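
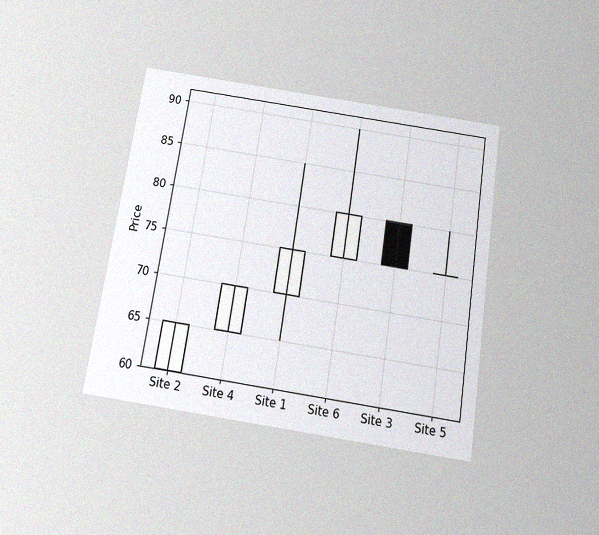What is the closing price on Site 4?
The chart is tilted about 9° clockwise and viewed slightly from below, with some photo noise. The Site 4 candle closes at 70.

70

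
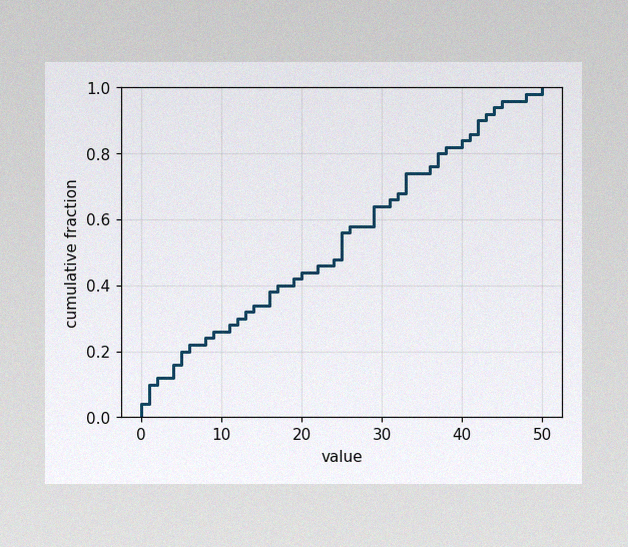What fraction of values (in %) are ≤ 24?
48%

The image has some photo noise and uneven lighting. At x=24 the ECDF step is at 48%.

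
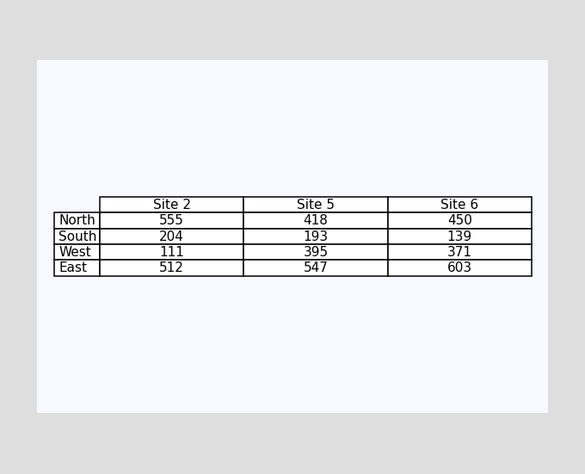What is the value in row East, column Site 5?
The (East, Site 5) cell reads 547.

547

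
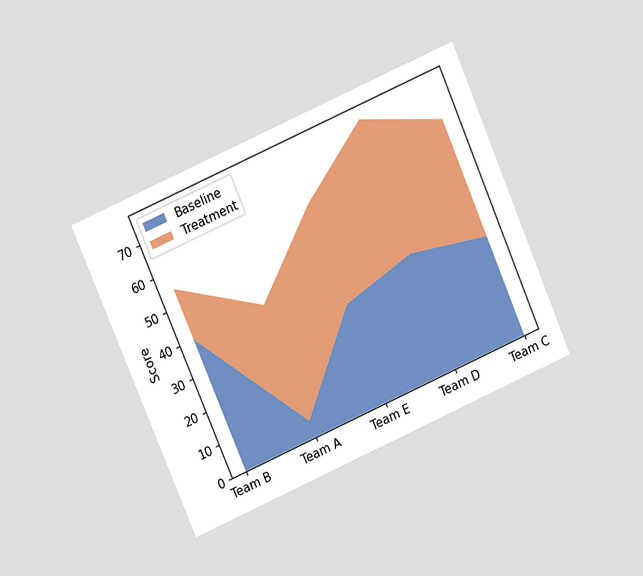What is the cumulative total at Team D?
The chart is tilted about 23° counter-clockwise and viewed at a slight angle. The stacked total at Team D reaches 75.

75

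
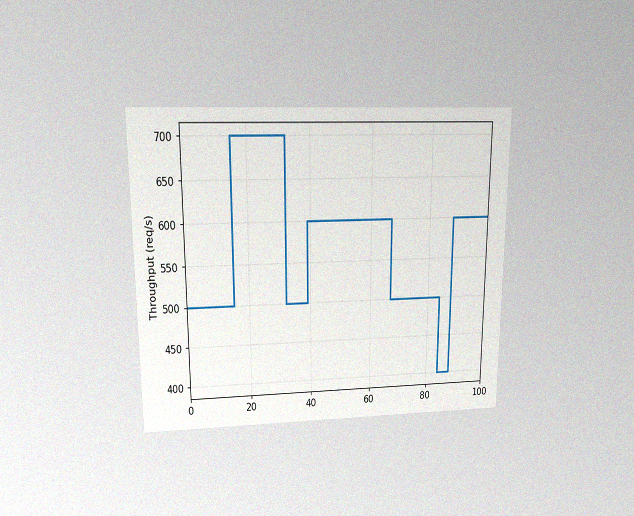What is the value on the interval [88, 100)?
The chart is viewed at a slight angle, with some photo noise. On [88, 100) the step sits at 600req/s.

600req/s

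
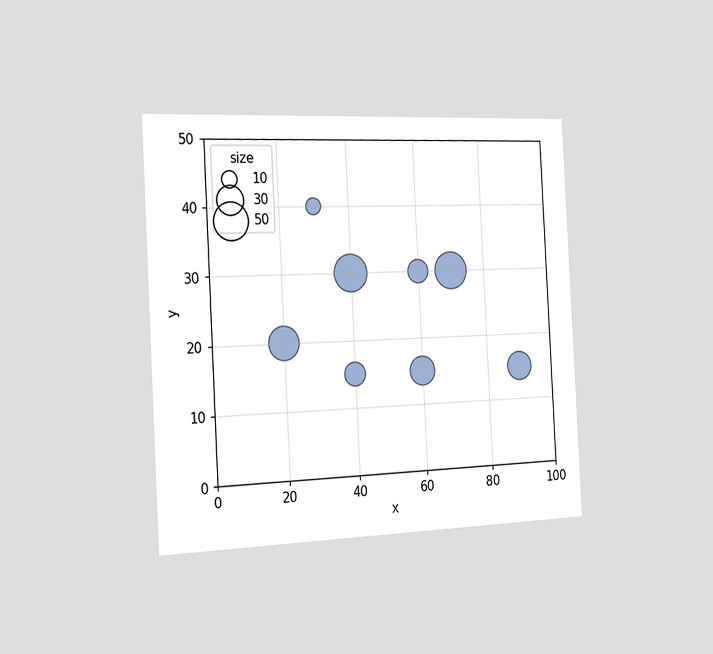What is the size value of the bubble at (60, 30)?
20

The chart is tilted about 3° counter-clockwise and viewed slightly from the left. Matching the bubble at (60, 30) against the size legend gives 20.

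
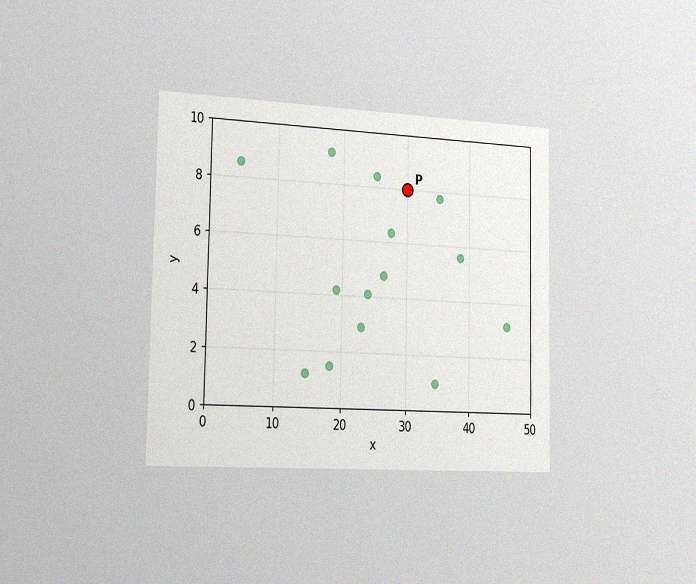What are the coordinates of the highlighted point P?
(30, 8)

The chart is viewed slightly from the left, with some photo noise. Following the gridlines from P to each axis, P sits at (30, 8).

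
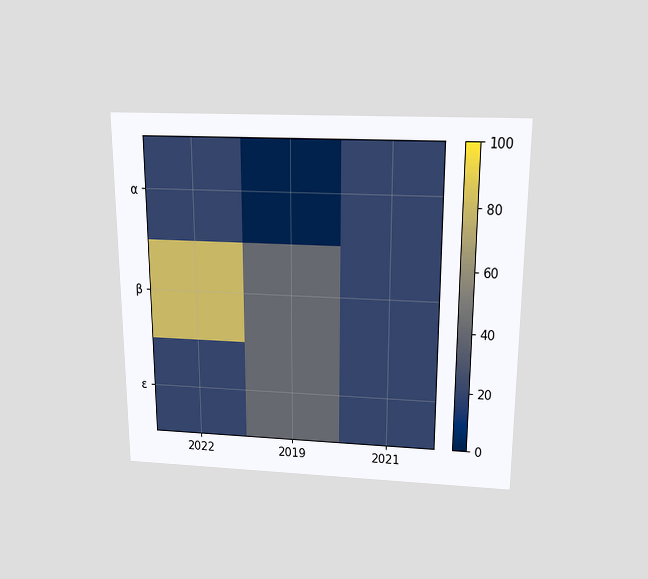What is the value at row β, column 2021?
20

The chart is viewed slightly from above. Matching cell (β, 2021) against the colorbar gives 20.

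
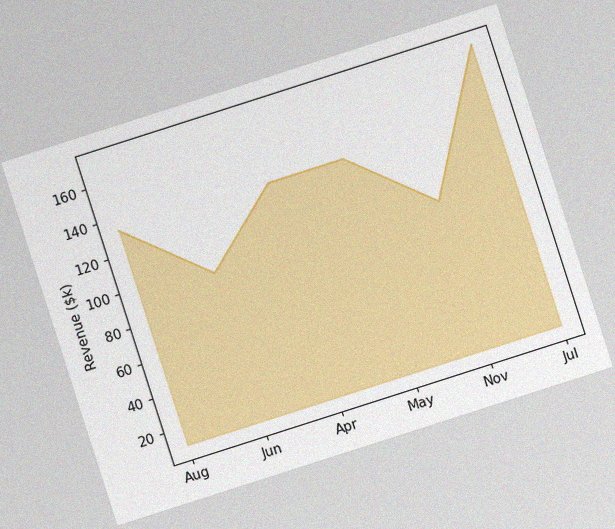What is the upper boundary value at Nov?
$95k

The chart is tilted about 18° counter-clockwise, with some photo noise. At Nov the upper boundary is at $95k.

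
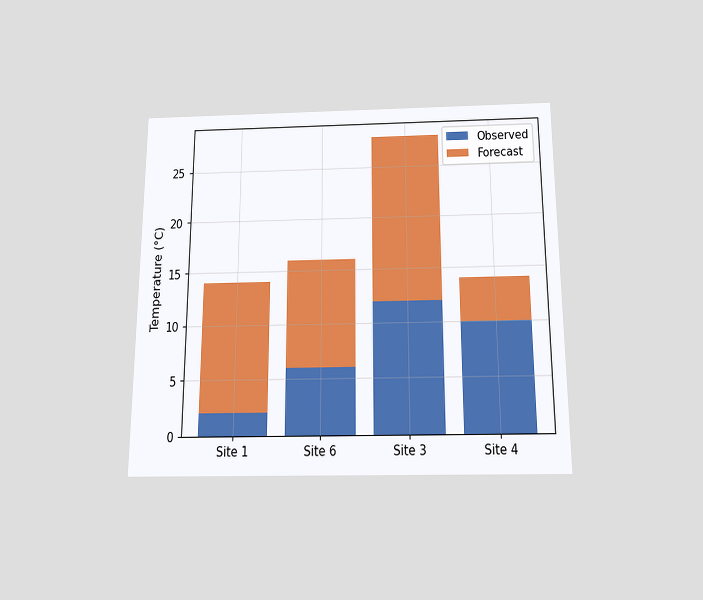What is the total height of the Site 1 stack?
The chart is viewed slightly from below. The Site 1 stack's top reaches 14°C on the y-axis.

14°C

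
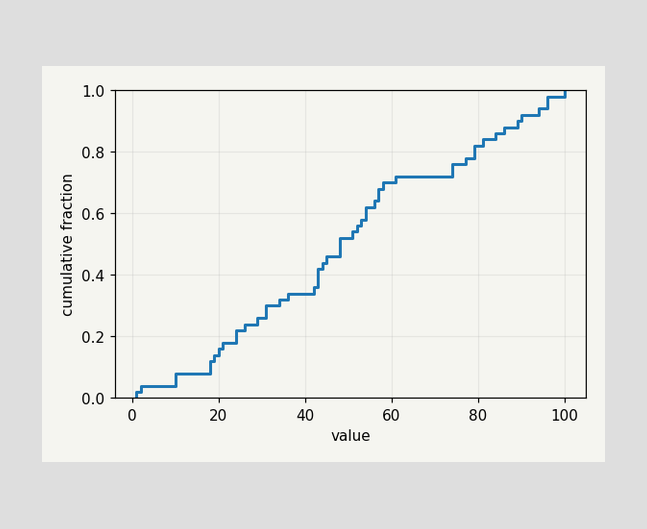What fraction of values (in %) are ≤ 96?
98%

At x=96 the ECDF step is at 98%.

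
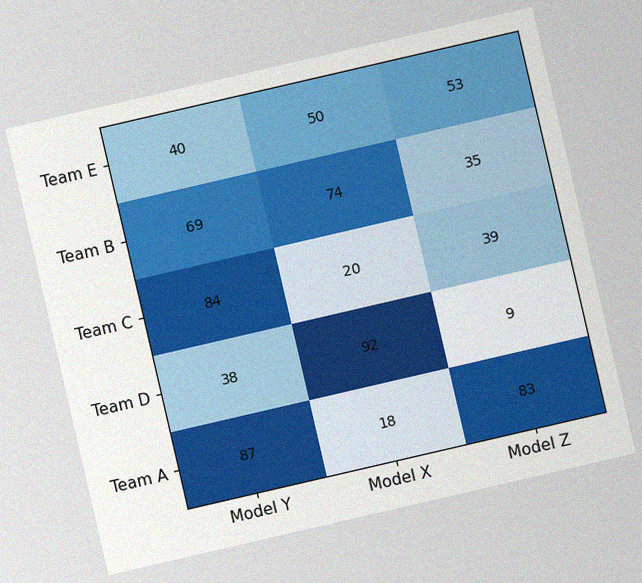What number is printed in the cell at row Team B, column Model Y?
The chart is tilted about 13° counter-clockwise, with some photo noise. The (Team B, Model Y) cell reads 69.

69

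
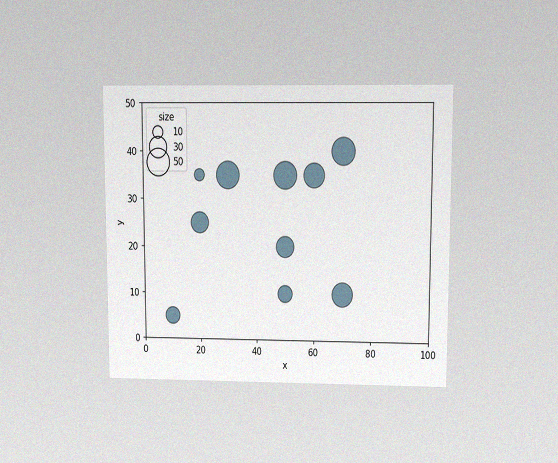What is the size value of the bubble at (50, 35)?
The chart is viewed at a slight angle, with some photo noise. Matching the bubble at (50, 35) against the size legend gives 50.

50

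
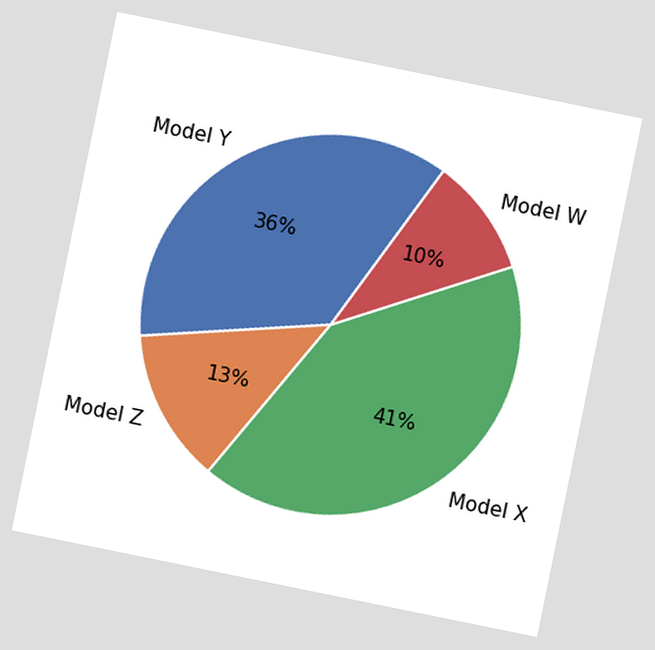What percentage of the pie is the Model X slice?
41%

The chart is tilted about 11° clockwise. The Model X slice takes up 41% of the pie.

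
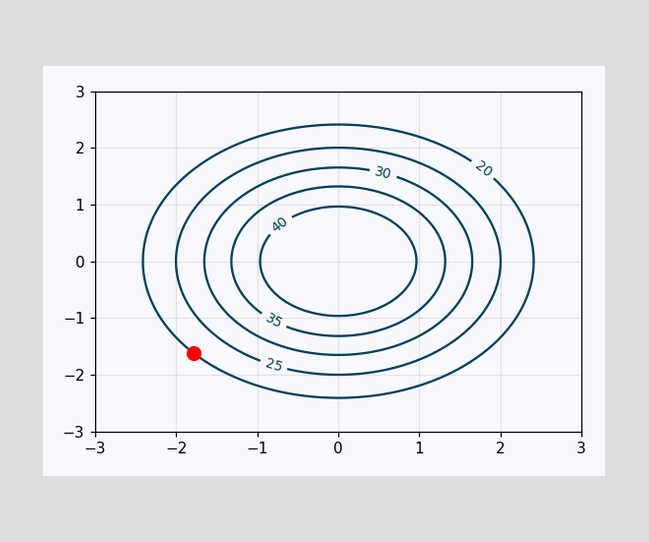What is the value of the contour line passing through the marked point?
The marked point sits on the contour labelled 20.

20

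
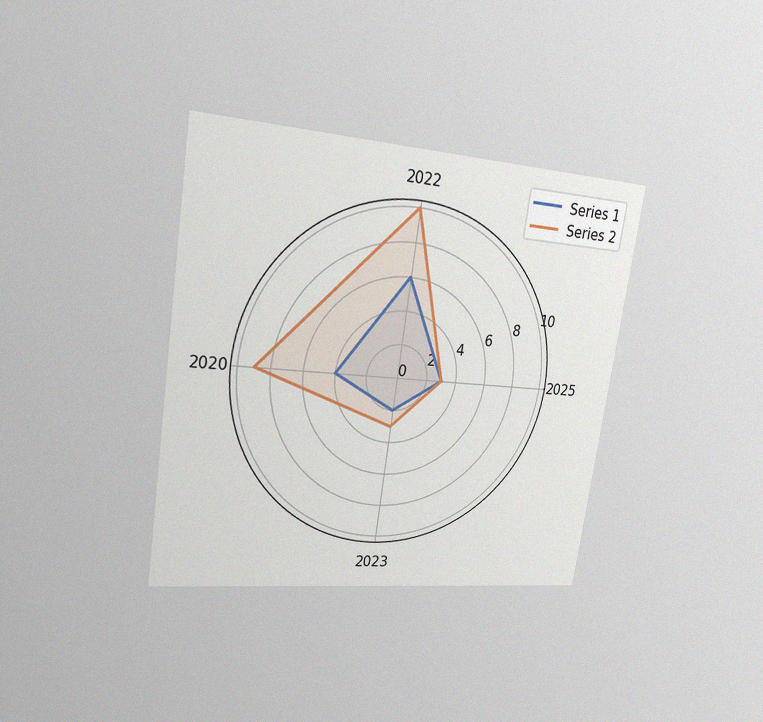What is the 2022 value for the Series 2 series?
The chart is tilted about 9° clockwise and viewed at a slight angle, with some photo noise. On the 2022 axis, Series 2 reaches 10.

10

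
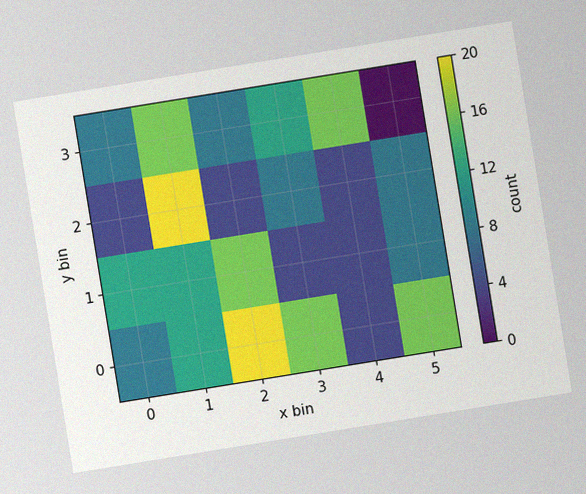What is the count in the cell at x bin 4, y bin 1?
4

The chart is tilted about 9° counter-clockwise, with some photo noise. Matching the cell (4, 1) against the colorbar gives 4.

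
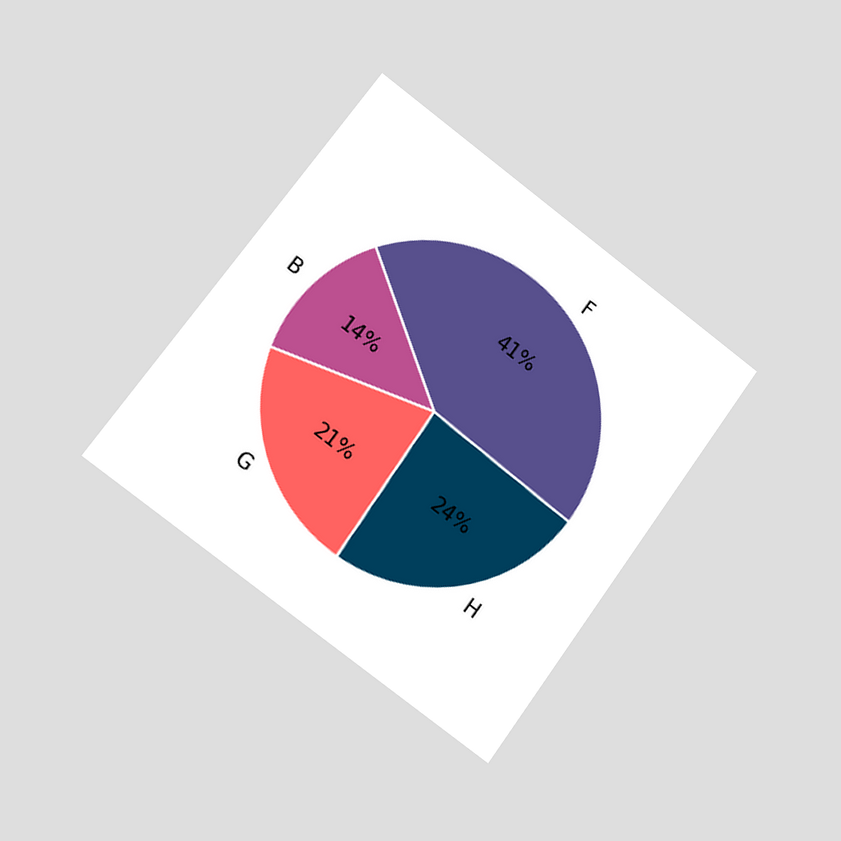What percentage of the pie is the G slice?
The chart is tilted about 36° clockwise and viewed slightly from the left. The G slice takes up 21% of the pie.

21%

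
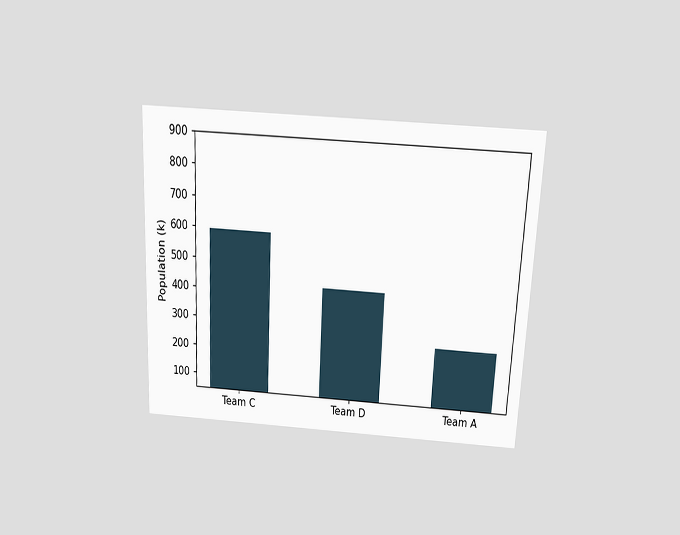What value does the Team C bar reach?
595k

The chart is tilted about 3° clockwise and viewed slightly from above. Reading along the chart's y-axis, the Team C bar reaches 595k.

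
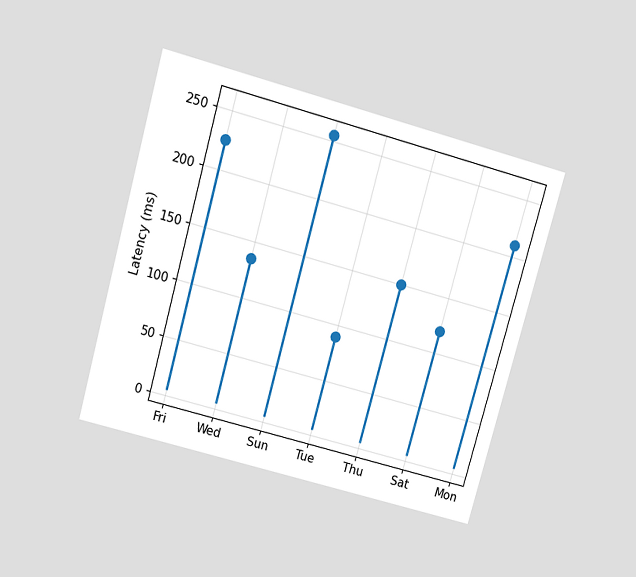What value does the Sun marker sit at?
The chart is tilted about 15° clockwise and viewed slightly from above. The Sun marker sits at 255ms.

255ms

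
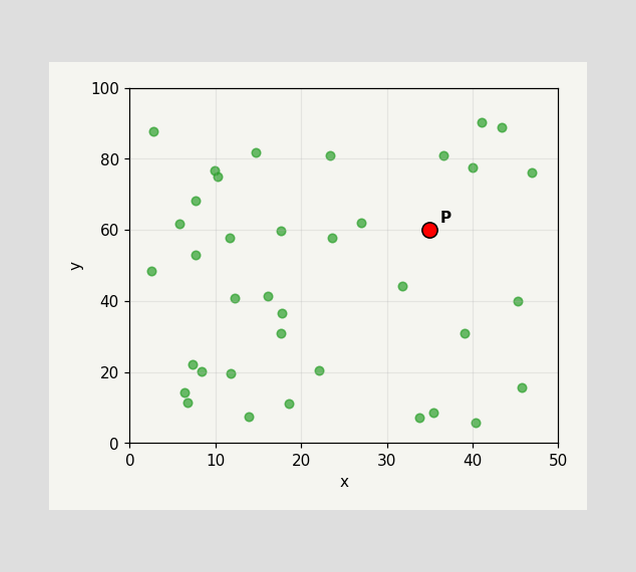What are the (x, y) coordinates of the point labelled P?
(35, 60)

Following the gridlines from P to each axis, P sits at (35, 60).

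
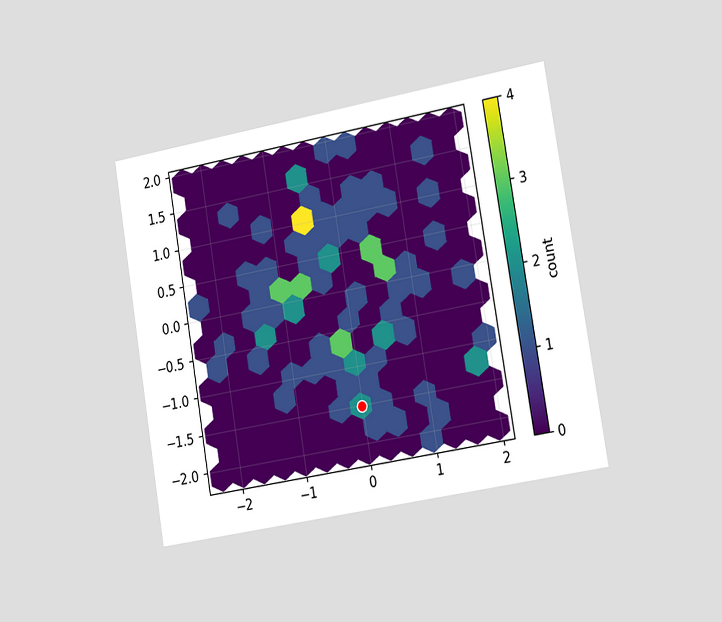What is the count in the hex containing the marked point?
The chart is tilted about 9° counter-clockwise and viewed slightly from the right. The marked hex reads 2 on the colorbar.

2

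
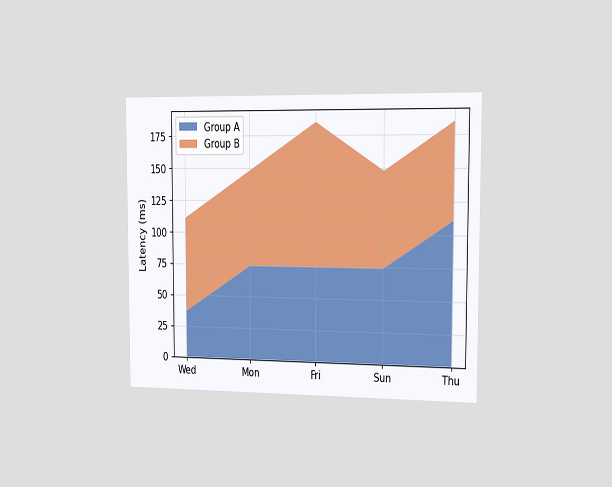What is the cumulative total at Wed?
The chart is viewed slightly from the right. The stacked total at Wed reaches 111ms.

111ms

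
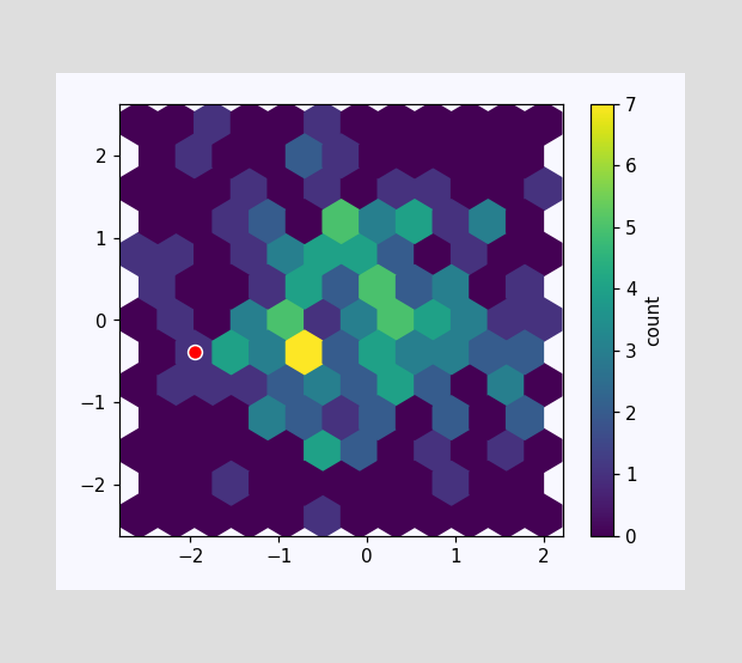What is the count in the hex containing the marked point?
1

The marked hex reads 1 on the colorbar.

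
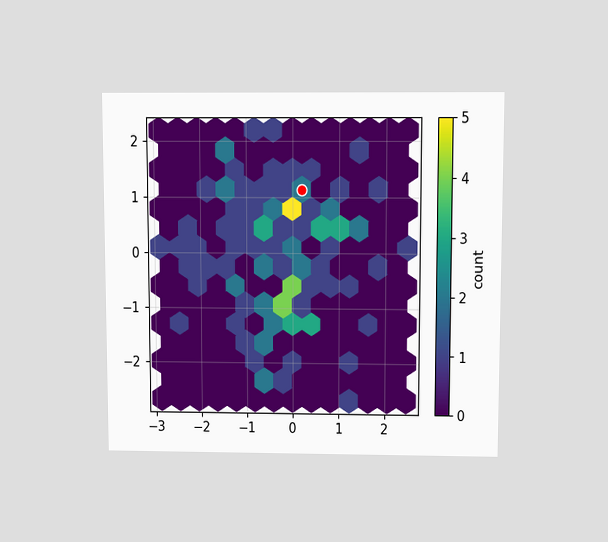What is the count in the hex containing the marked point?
2

The chart is viewed slightly from above. The marked hex reads 2 on the colorbar.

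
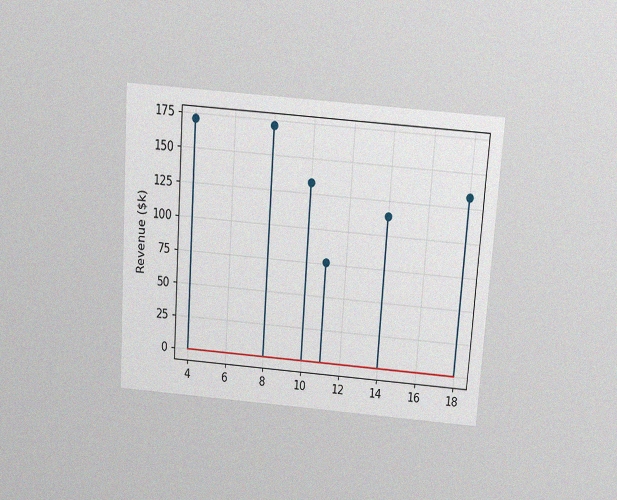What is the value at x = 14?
$114k

The chart is tilted about 4° clockwise and viewed slightly from above, with some photo noise. The stem at x=14 reaches $114k.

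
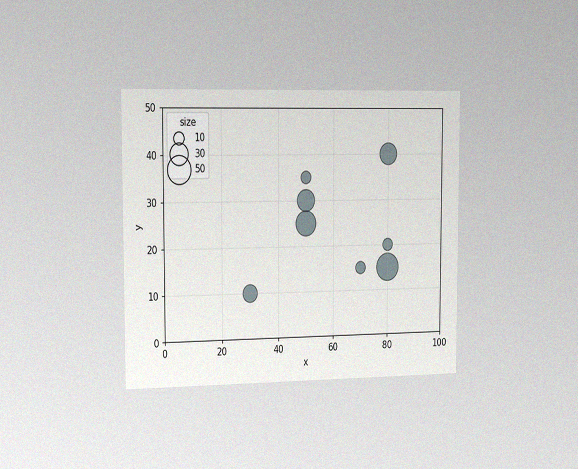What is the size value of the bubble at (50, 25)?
40

The chart is viewed slightly from the left, with some photo noise. Matching the bubble at (50, 25) against the size legend gives 40.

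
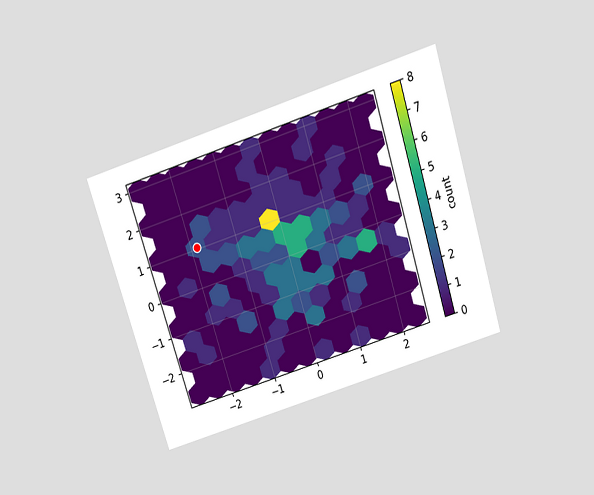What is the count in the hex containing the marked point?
The chart is tilted about 17° counter-clockwise and viewed slightly from above. The marked hex reads 2 on the colorbar.

2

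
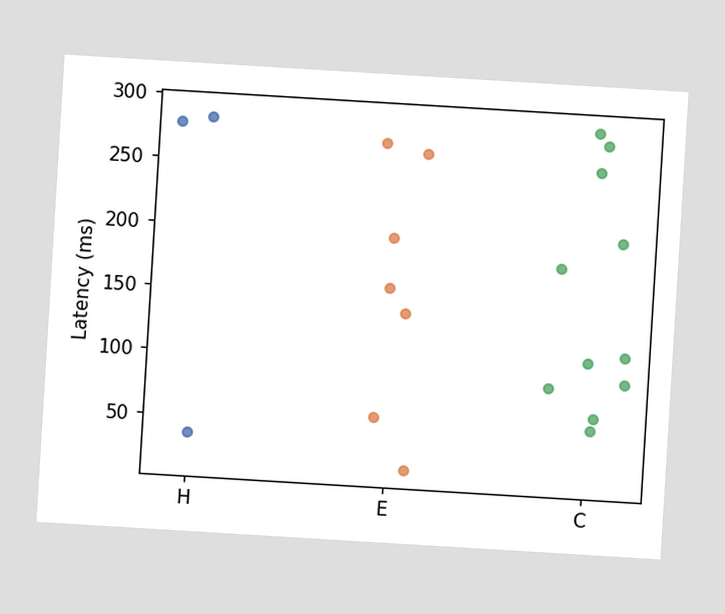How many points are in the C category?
11

The chart is tilted about 3° clockwise. Counting the markers in the C column gives 11.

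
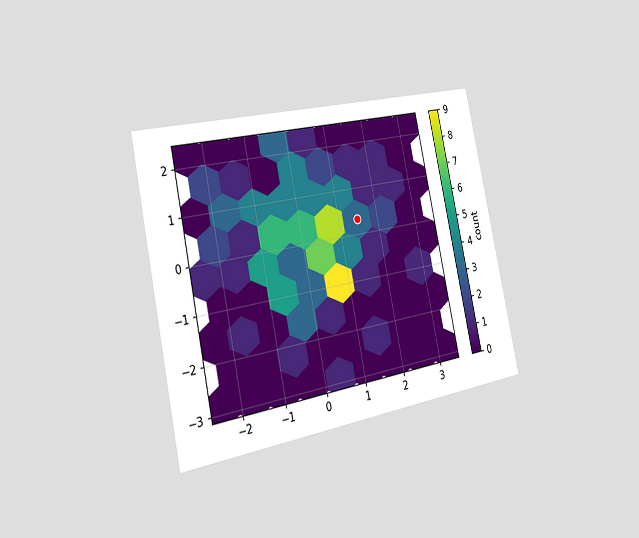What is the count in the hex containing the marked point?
3

The chart is tilted about 12° counter-clockwise and viewed slightly from the left. The marked hex reads 3 on the colorbar.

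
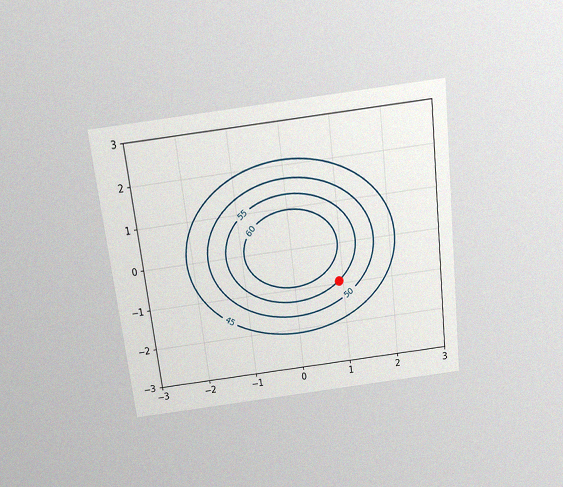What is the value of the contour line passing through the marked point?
The chart is tilted about 7° counter-clockwise and viewed slightly from above, with some photo noise. The marked point sits on the contour labelled 55.

55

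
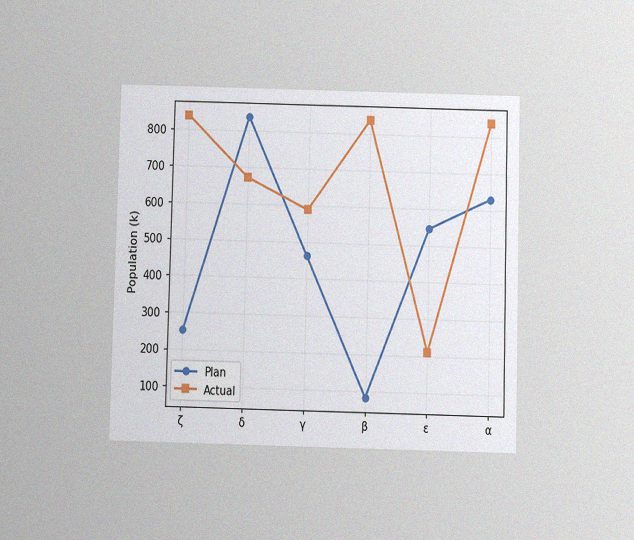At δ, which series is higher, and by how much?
The chart is viewed slightly from below, with some photo noise. At δ, Plan sits above the other line by 168k.

Plan, by 168k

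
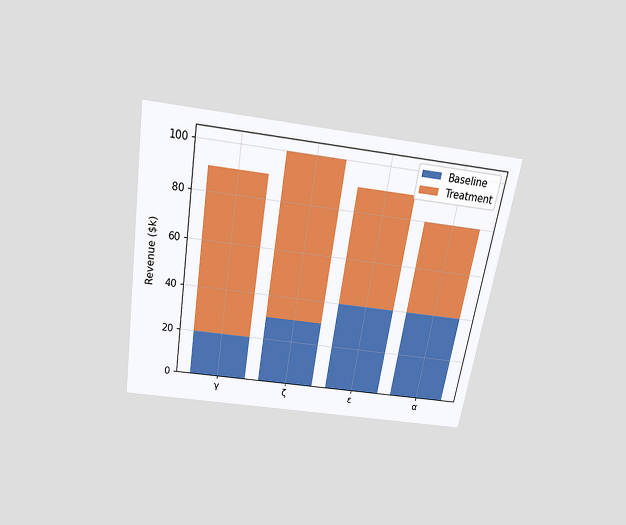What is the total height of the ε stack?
$90k

The chart is tilted about 9° clockwise and viewed slightly from above. The ε stack's top reaches $90k on the y-axis.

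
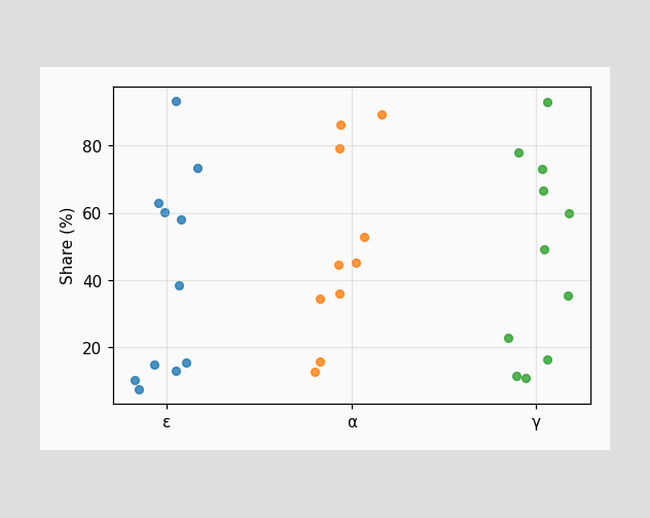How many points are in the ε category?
11

Counting the markers in the ε column gives 11.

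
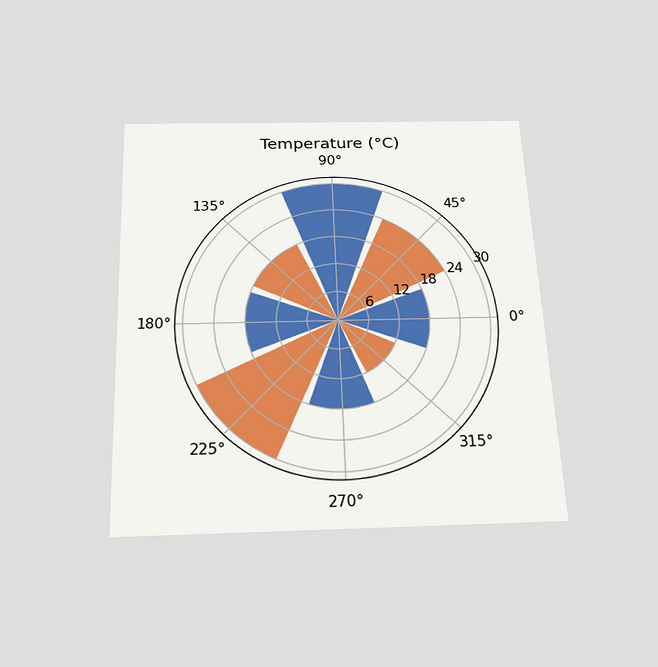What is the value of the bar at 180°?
18°C

The chart is tilted about 2° counter-clockwise and viewed slightly from below. The bar at 180° reaches 18°C on the radial axis.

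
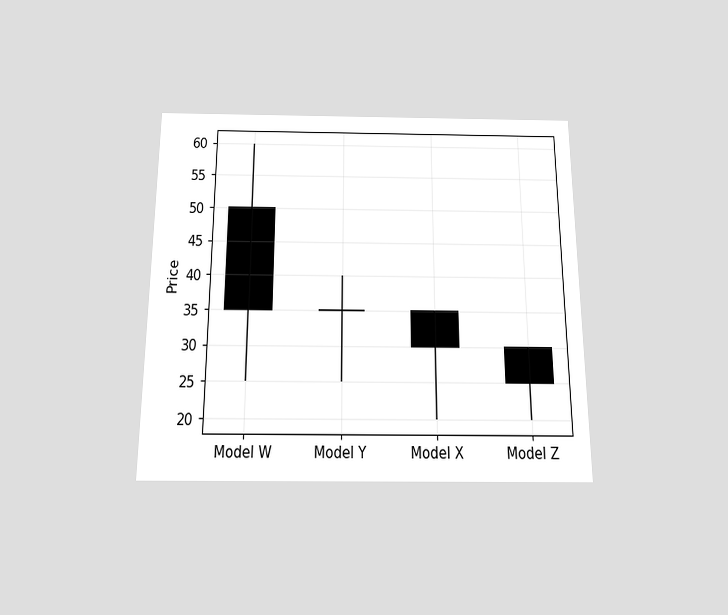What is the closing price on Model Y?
The chart is viewed slightly from below. The Model Y candle closes at 35.

35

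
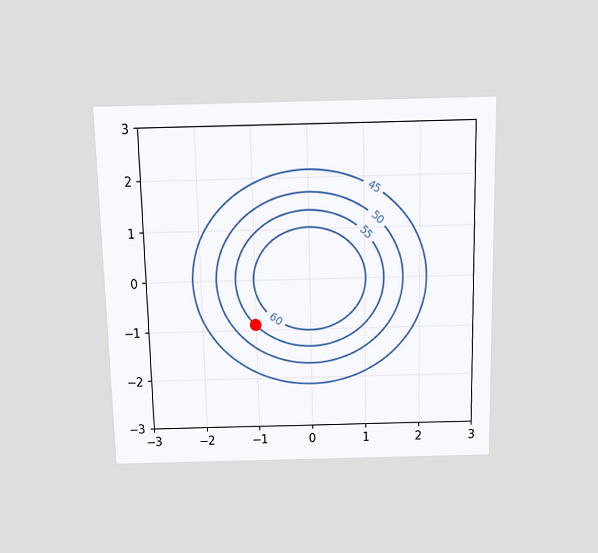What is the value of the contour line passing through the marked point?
The chart is viewed slightly from above. The marked point sits on the contour labelled 55.

55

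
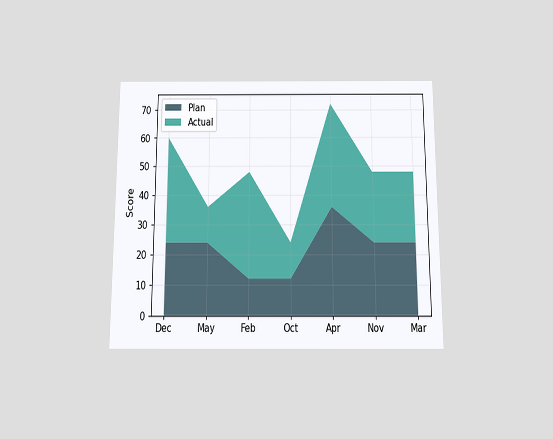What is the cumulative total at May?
The chart is viewed slightly from below. The stacked total at May reaches 36.

36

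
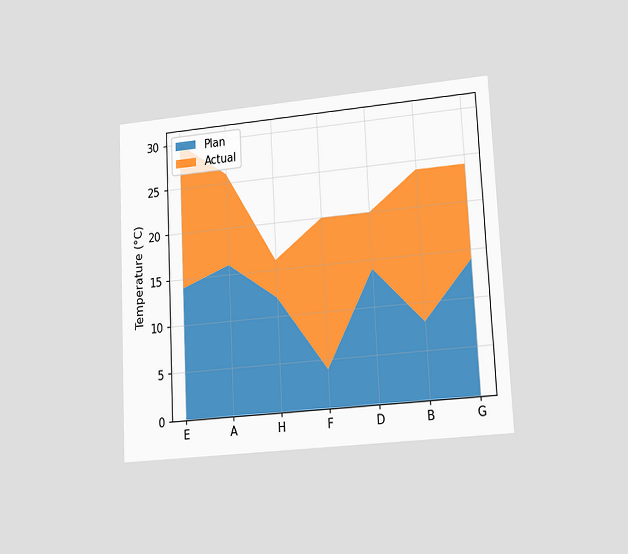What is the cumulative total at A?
26°C

The chart is tilted about 3° counter-clockwise and viewed at a slight angle. The stacked total at A reaches 26°C.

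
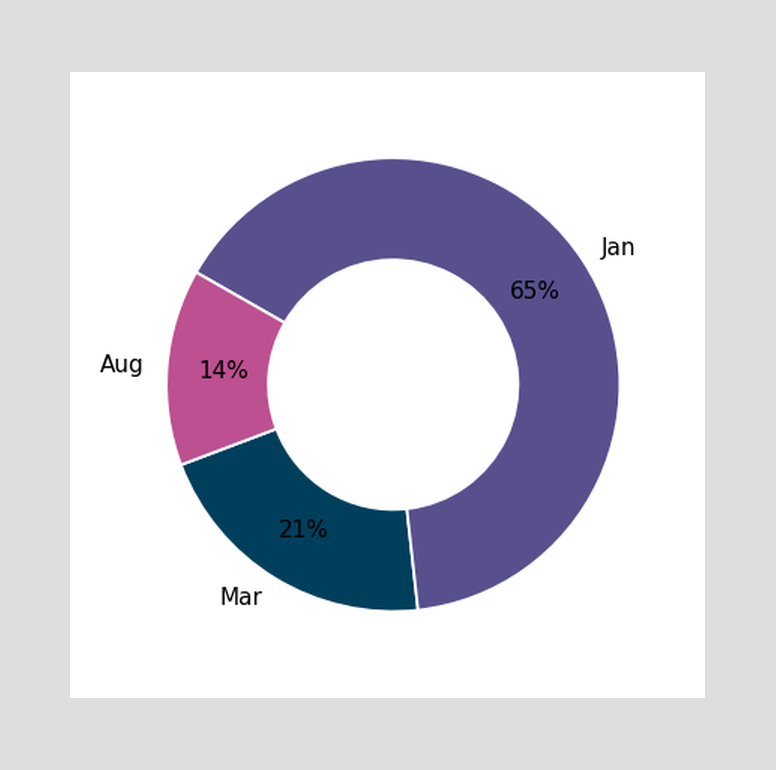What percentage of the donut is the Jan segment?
65%

The Jan segment takes up 65% of the ring.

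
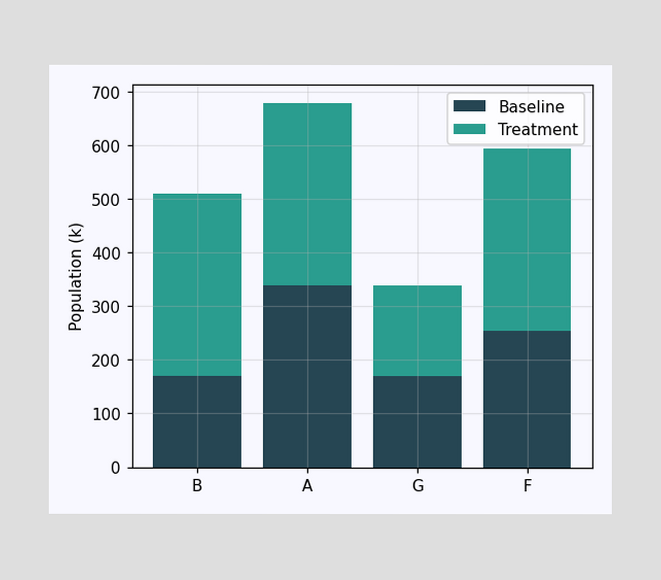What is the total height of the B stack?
510k

The B stack's top reaches 510k on the y-axis.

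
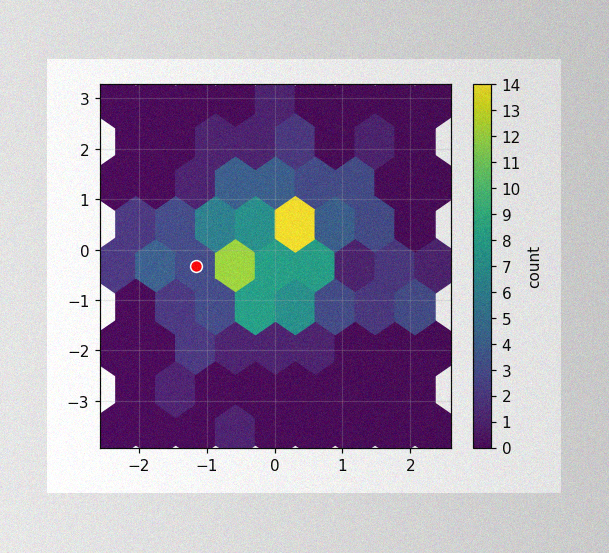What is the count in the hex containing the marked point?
The image has some photo noise and uneven lighting. The marked hex reads 3 on the colorbar.

3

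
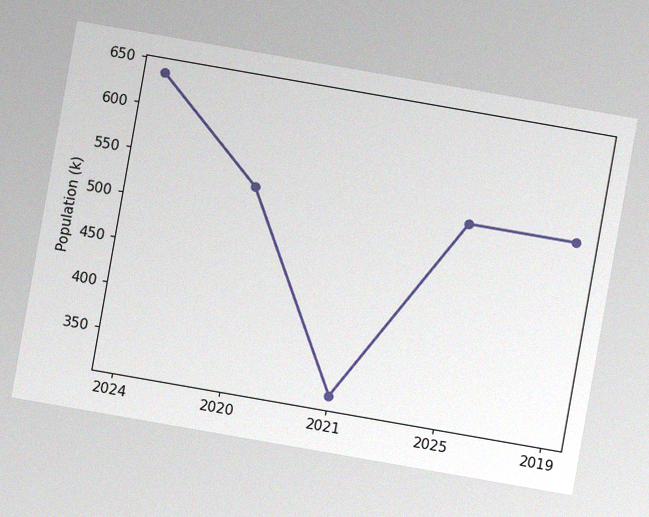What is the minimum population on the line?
318k

The chart is tilted about 10° clockwise, with some photo noise. The lowest point is at 2021, and reading across to the y-axis gives 318k.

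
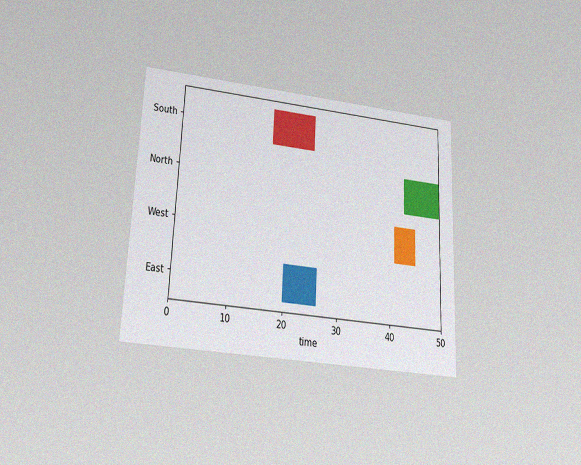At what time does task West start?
The chart is tilted about 3° clockwise and viewed slightly from below, with some photo noise. The West bar begins at t=41.

41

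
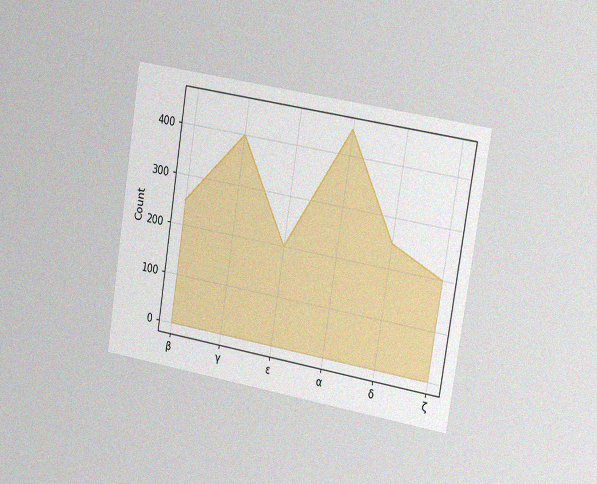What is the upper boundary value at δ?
250

The chart is tilted about 9° clockwise and viewed slightly from the right, with some photo noise. At δ the upper boundary is at 250.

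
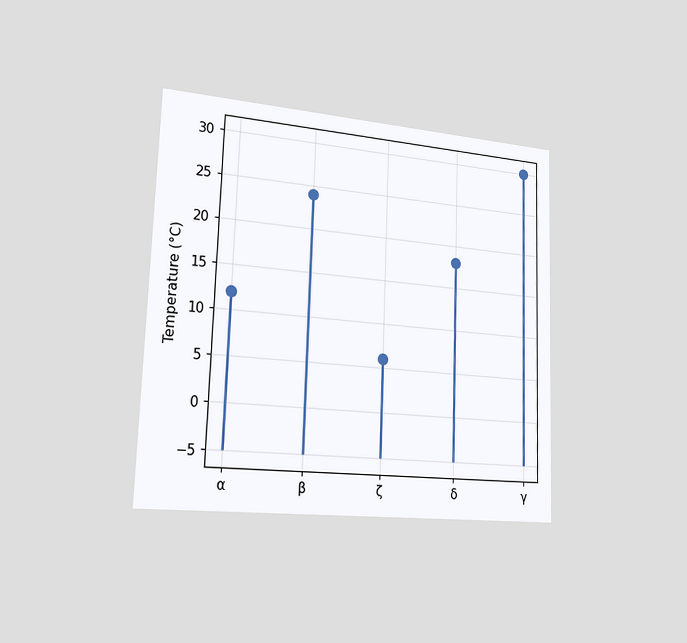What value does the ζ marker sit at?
6°C

The chart is viewed slightly from the left. The ζ marker sits at 6°C.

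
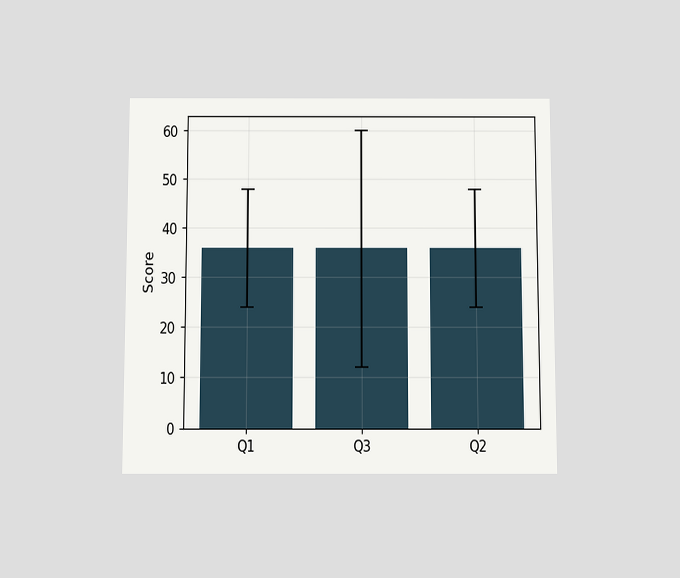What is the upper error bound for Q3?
The chart is viewed slightly from below. The Q3 bar's upper whisker reaches 60.

60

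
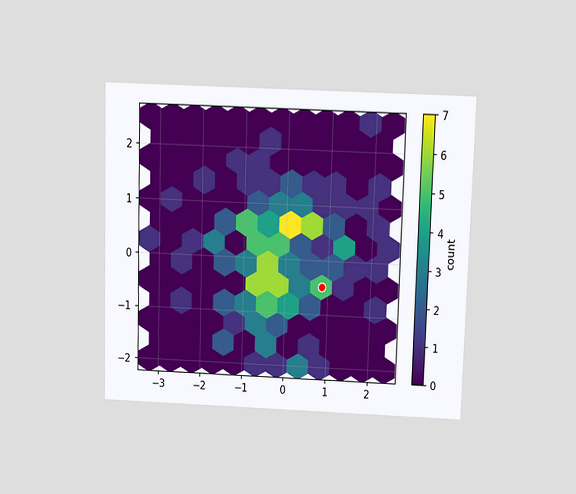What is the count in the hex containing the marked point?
The chart is viewed slightly from above. The marked hex reads 5 on the colorbar.

5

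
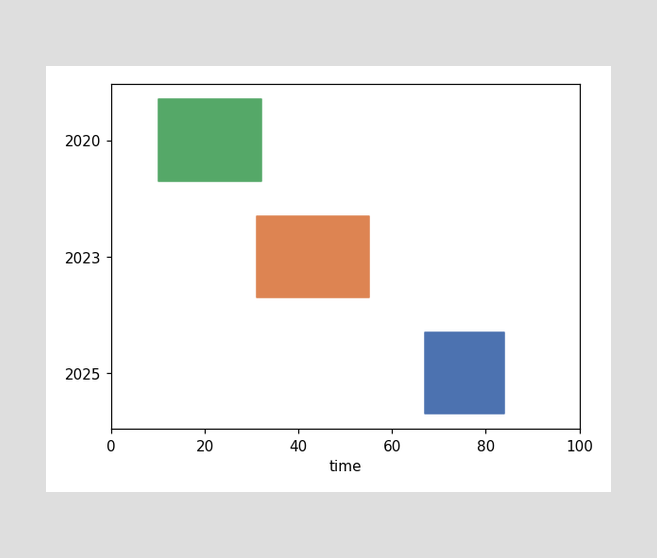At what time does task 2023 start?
31

The 2023 bar begins at t=31.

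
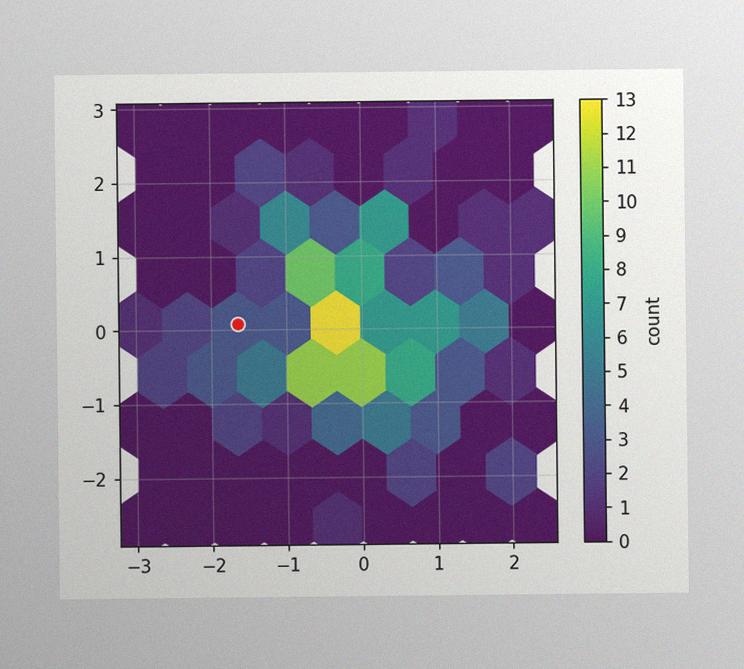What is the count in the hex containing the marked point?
The image has some photo noise and uneven lighting. The marked hex reads 3 on the colorbar.

3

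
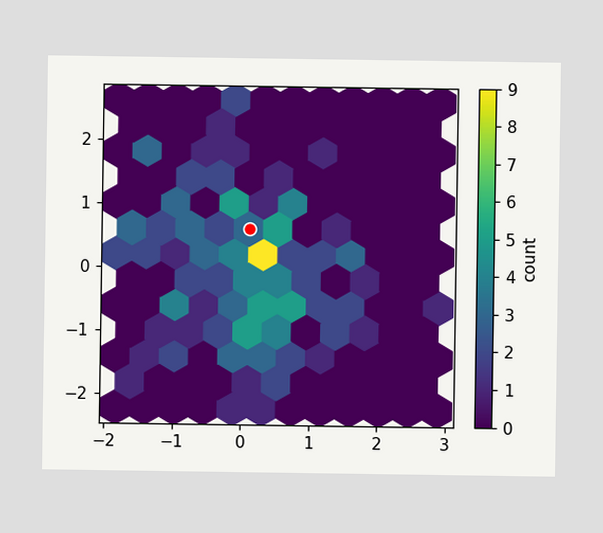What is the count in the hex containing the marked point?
3

The marked hex reads 3 on the colorbar.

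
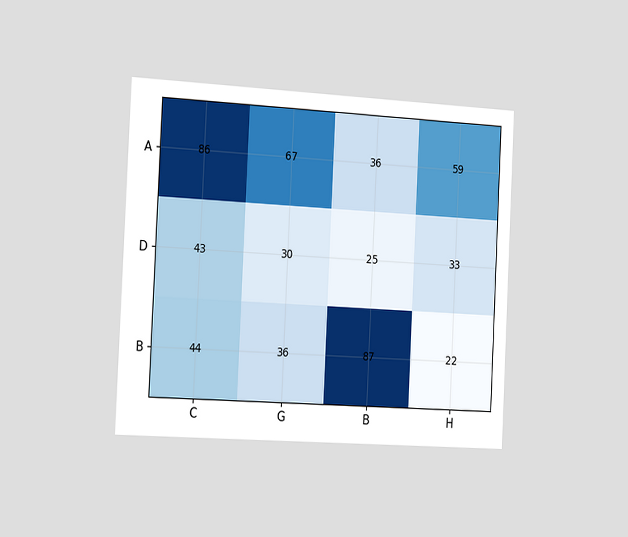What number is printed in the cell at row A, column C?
The chart is tilted about 3° clockwise and viewed slightly from the left. The (A, C) cell reads 86.

86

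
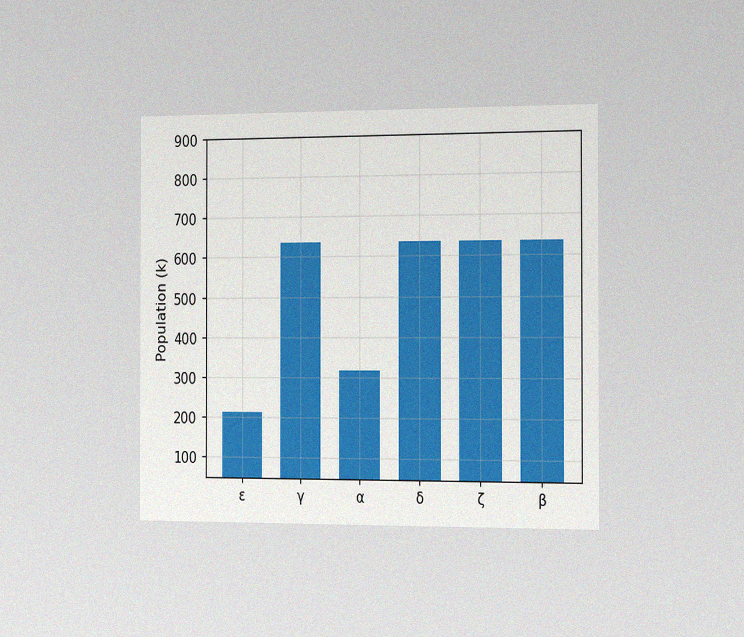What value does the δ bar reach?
The chart is viewed slightly from the right, with some photo noise. Reading along the chart's y-axis, the δ bar reaches 636k.

636k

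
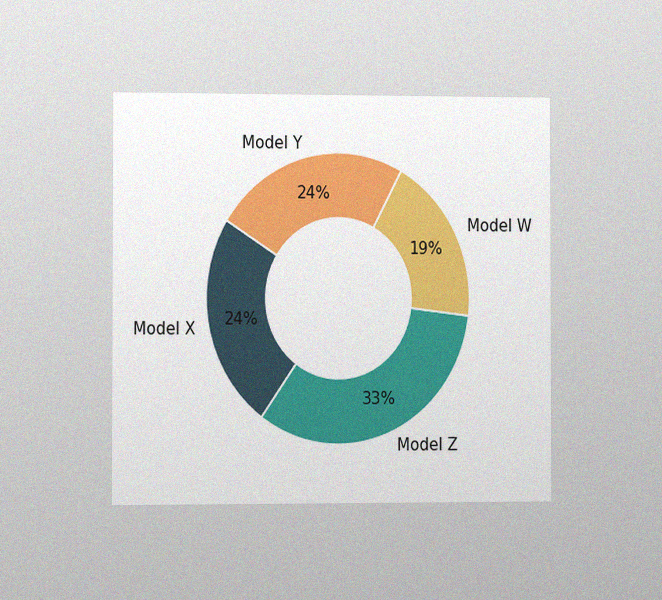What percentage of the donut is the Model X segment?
The chart is viewed slightly from the left, with some photo noise. The Model X segment takes up 24% of the ring.

24%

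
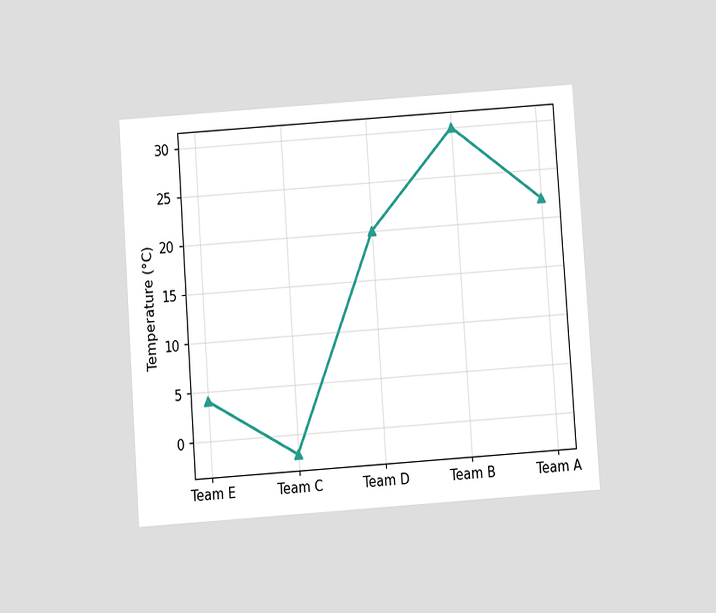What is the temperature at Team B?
30°C

The chart is tilted about 4° counter-clockwise and viewed slightly from below. At Team B, the line is at 30°C.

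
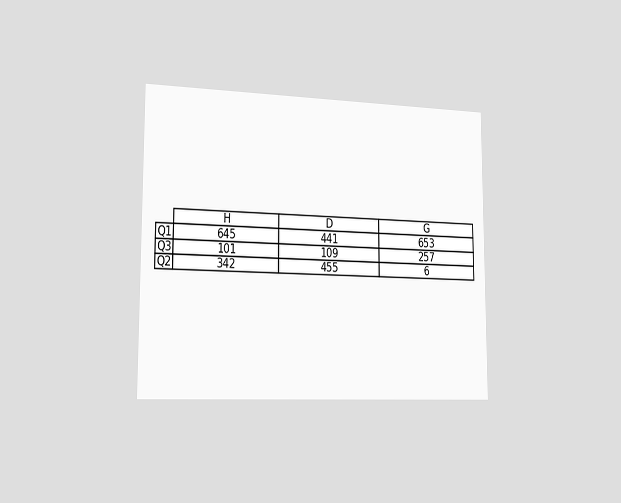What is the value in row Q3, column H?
The chart is viewed slightly from the left. The (Q3, H) cell reads 101.

101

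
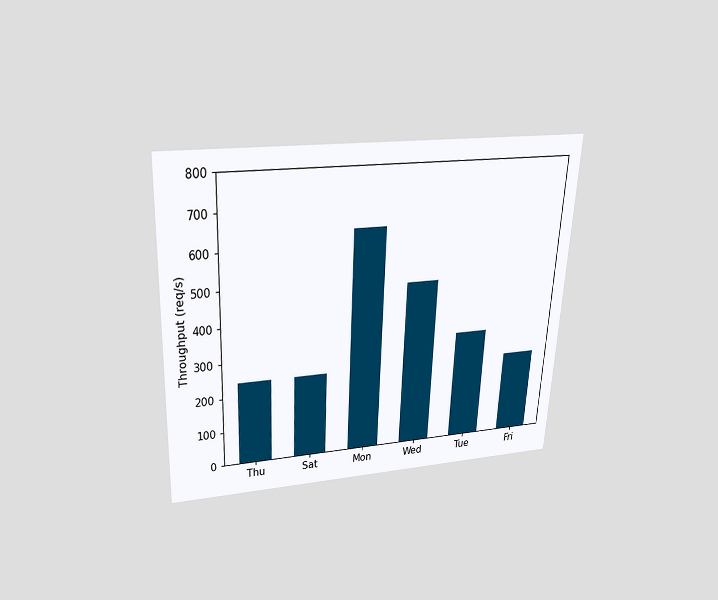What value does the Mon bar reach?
640req/s

The chart is tilted about 3° clockwise and viewed slightly from above. Reading along the chart's y-axis, the Mon bar reaches 640req/s.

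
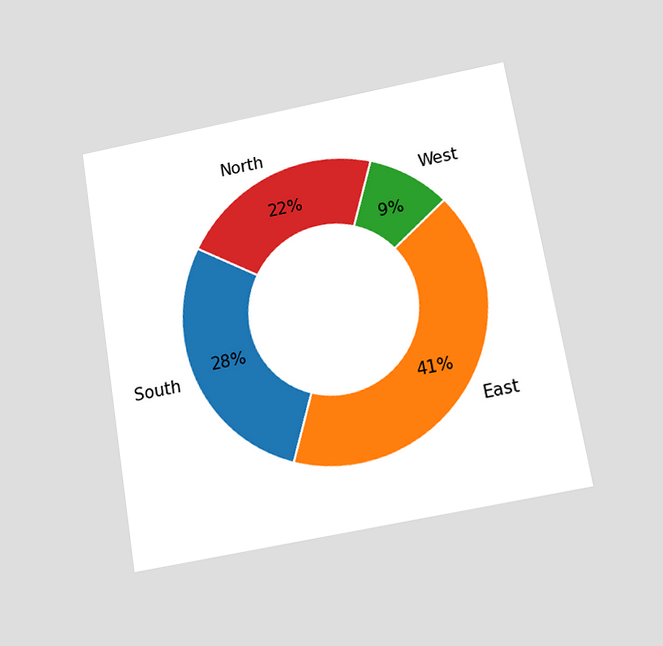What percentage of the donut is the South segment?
The chart is tilted about 10° counter-clockwise and viewed slightly from below. The South segment takes up 28% of the ring.

28%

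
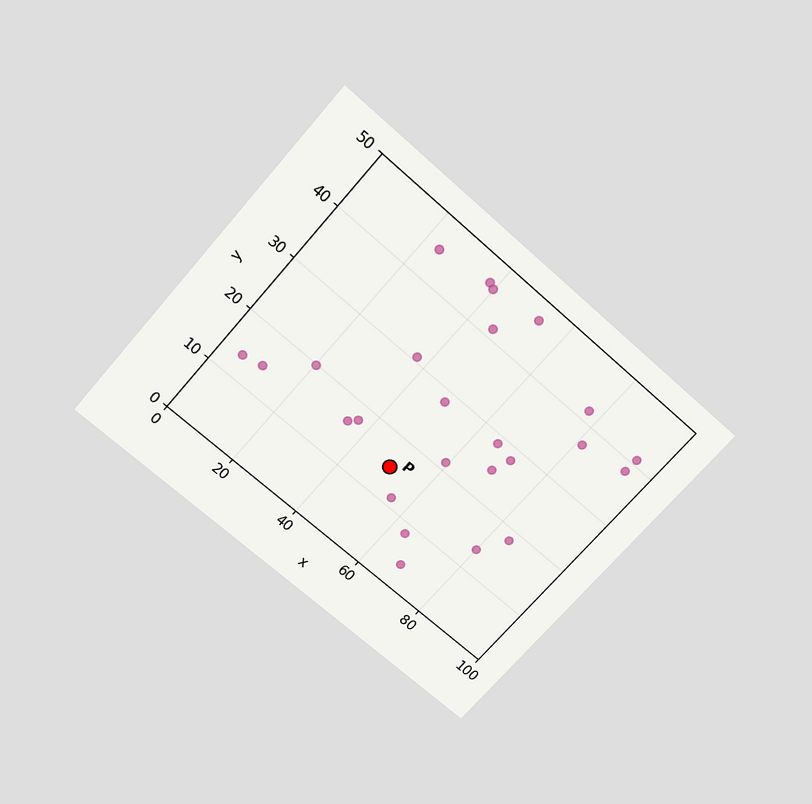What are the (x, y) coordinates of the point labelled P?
The chart is tilted about 41° clockwise and viewed slightly from above. Following the gridlines from P to each axis, P sits at (50, 15).

(50, 15)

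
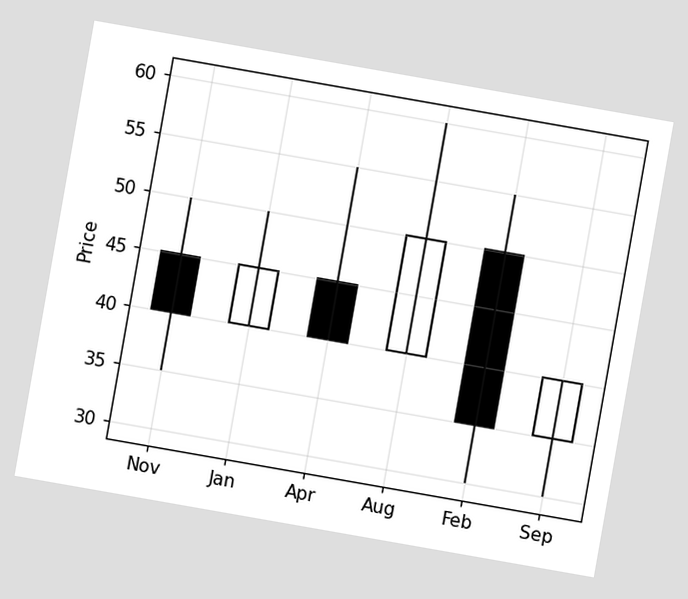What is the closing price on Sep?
The chart is tilted about 10° clockwise. The Sep candle closes at 40.

40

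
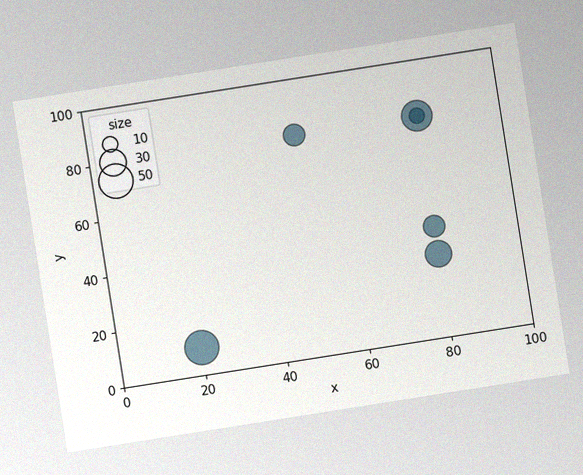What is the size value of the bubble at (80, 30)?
30

The chart is tilted about 9° counter-clockwise, with some photo noise. Matching the bubble at (80, 30) against the size legend gives 30.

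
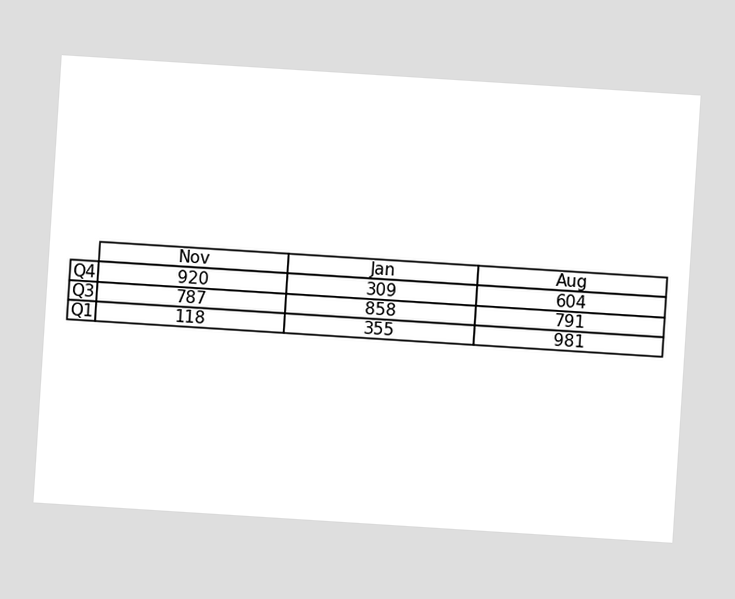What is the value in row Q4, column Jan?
The chart is tilted about 4° clockwise. The (Q4, Jan) cell reads 309.

309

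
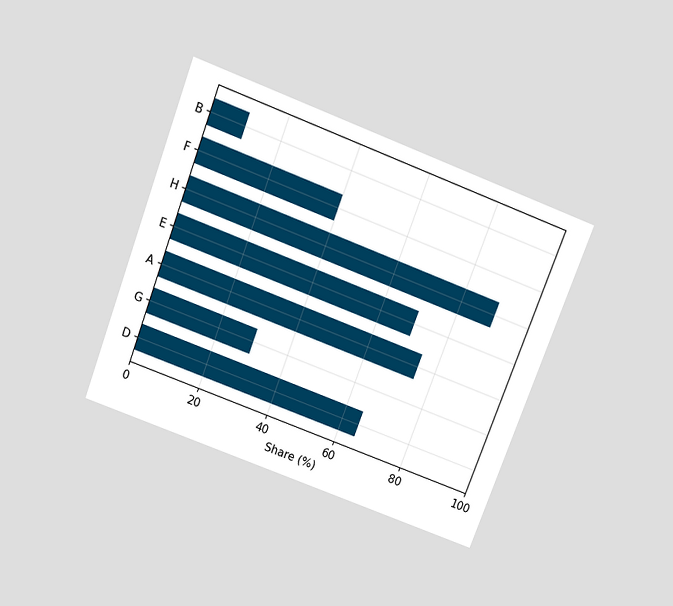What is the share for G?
The chart is tilted about 21° clockwise and viewed slightly from above. Reading along the chart's x-axis, the G bar reaches 30%.

30%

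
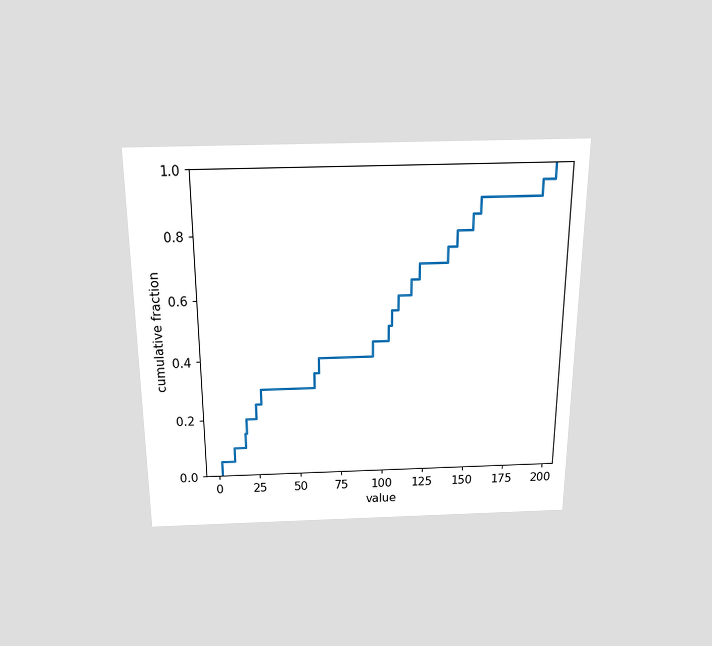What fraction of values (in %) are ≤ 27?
30%

The chart is viewed slightly from above. At x=27 the ECDF step is at 30%.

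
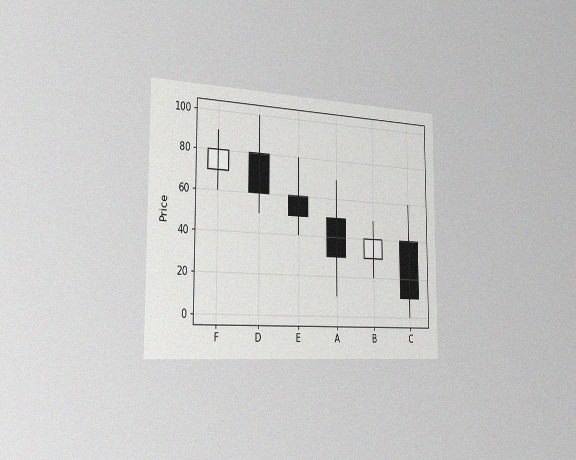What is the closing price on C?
The chart is viewed slightly from the left, with some photo noise. The C candle closes at 10.

10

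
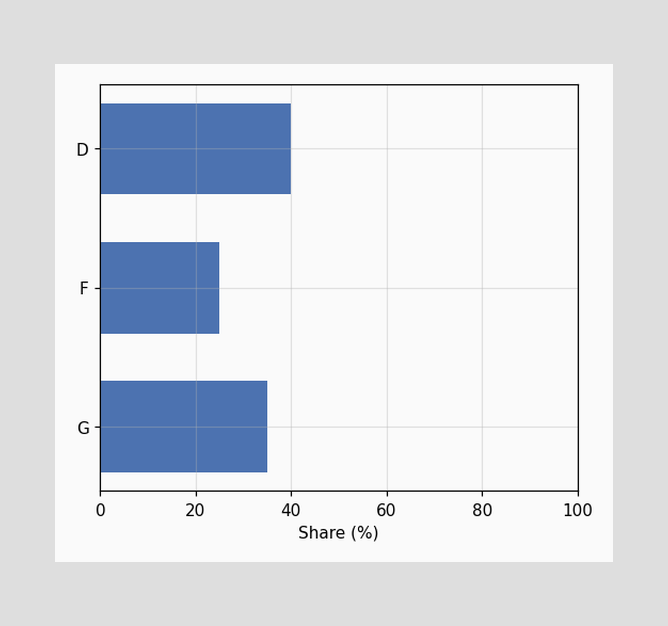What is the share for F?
Reading along the chart's x-axis, the F bar reaches 25%.

25%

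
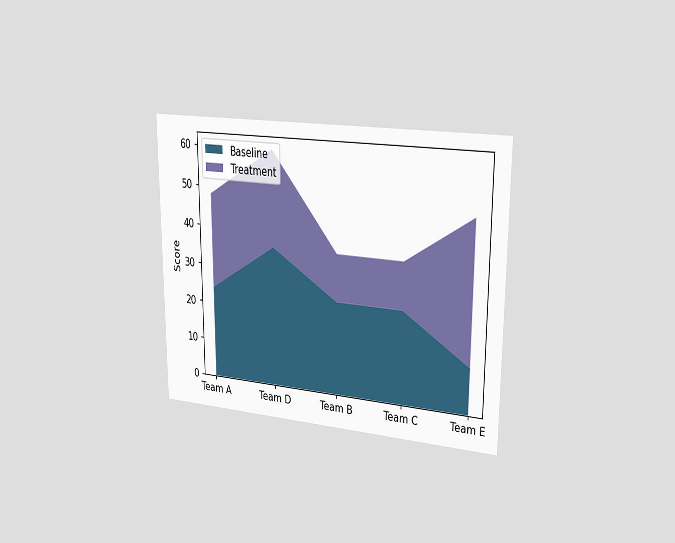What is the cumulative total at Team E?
48

The chart is viewed slightly from the right. The stacked total at Team E reaches 48.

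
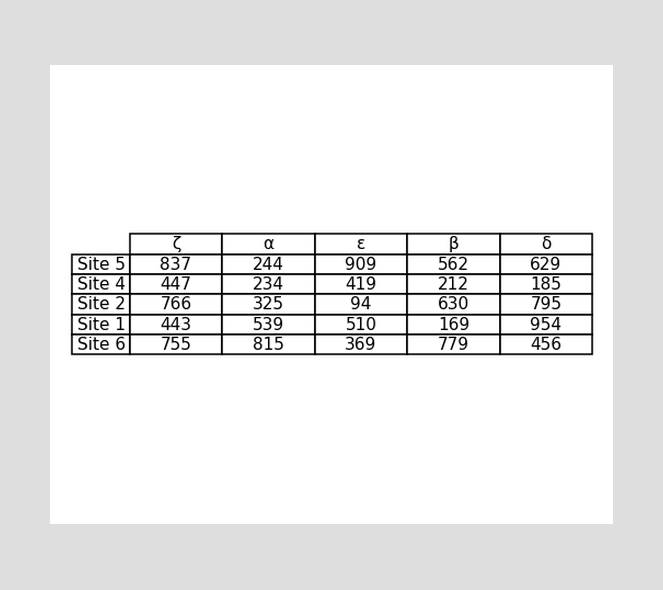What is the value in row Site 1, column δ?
The (Site 1, δ) cell reads 954.

954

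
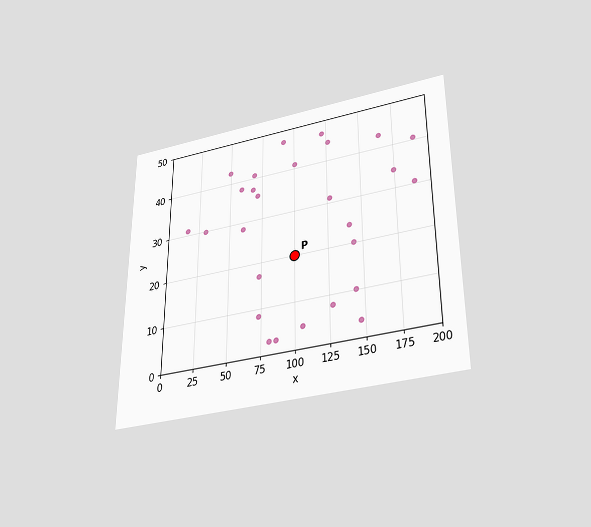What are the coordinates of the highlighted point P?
The chart is viewed slightly from below. Following the gridlines from P to each axis, P sits at (100, 20).

(100, 20)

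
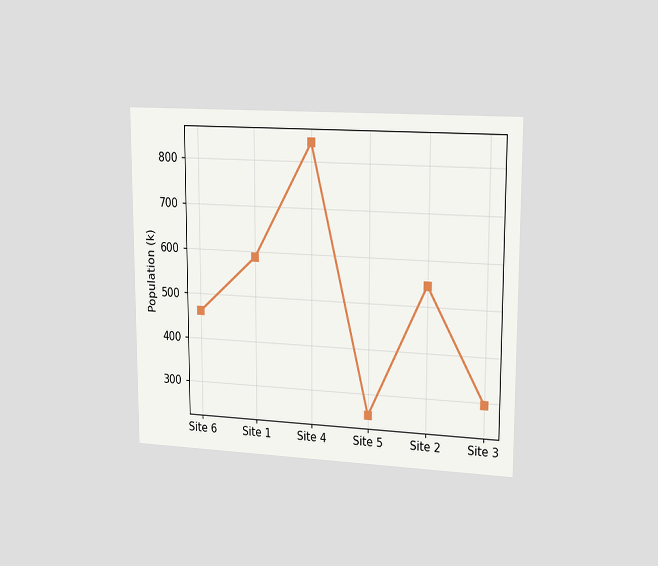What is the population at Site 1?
The chart is viewed slightly from the right. At Site 1, the line is at 588k.

588k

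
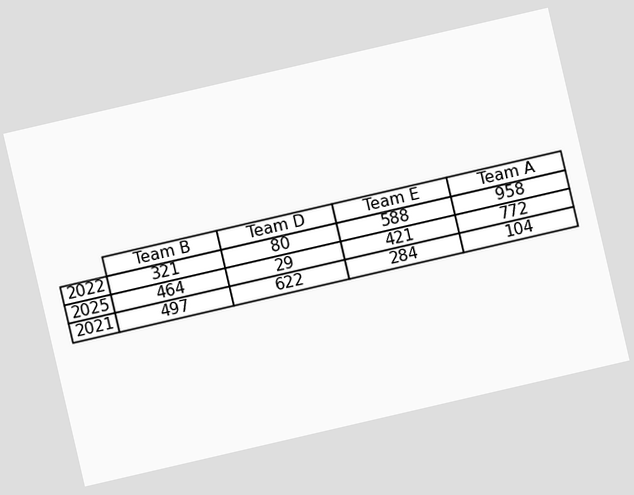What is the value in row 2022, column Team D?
80

The chart is tilted about 13° counter-clockwise. The (2022, Team D) cell reads 80.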